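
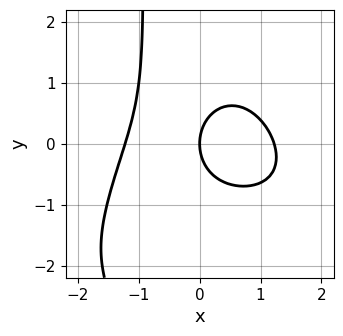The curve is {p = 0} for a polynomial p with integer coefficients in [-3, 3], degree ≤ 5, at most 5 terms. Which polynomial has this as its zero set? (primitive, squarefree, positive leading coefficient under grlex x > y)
x^3*y + 2*x^3 + 2*x*y^2 + 2*y^2 - 3*x

1. The degree is 4 — the shape is more complex than any degree-3 curve.
2. Checking where it meets the axes: it crosses the x-axis at the gridline x = 0; it crosses the y-axis at the gridline y = 0.
3. Matching integer coefficients to the picture gives p.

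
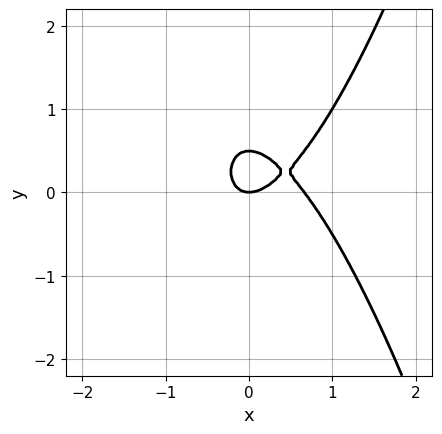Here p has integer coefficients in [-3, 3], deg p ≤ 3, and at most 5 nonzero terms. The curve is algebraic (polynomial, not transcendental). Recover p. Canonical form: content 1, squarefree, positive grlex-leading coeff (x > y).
Degree: no degree-2 curve has this shape, so deg p = 3.
From the axis intercepts and sections: it meets the y-axis at y = 0 (among the integer gridlines); one x-axis crossing is at x = 0.
Together with the visible shape, these determine p as stated.

3*x^3 - 2*x^2 - 2*y^2 + y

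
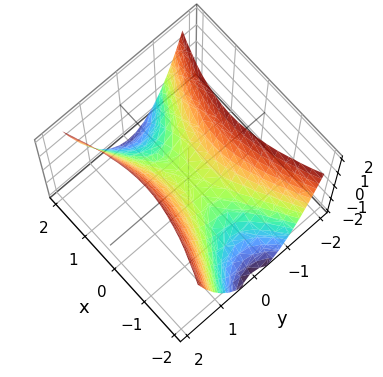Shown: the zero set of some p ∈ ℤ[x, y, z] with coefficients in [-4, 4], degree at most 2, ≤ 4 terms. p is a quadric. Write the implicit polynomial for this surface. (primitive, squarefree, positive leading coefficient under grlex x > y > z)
x^2 - 3*y^2 + 2*z

1. deg p = 2. A hyperbolic paraboloid; a quadric.
2. Symmetries: mirror symmetry x ↦ −x ⇒ only even powers of x; it's symmetric under y → −y, forcing even powers of y.
3. Against the integer gridlines: one x-axis crossing is at x = 0; it crosses the y-axis at the gridline y = 0.
4. Assembling these constraints gives the stated polynomial.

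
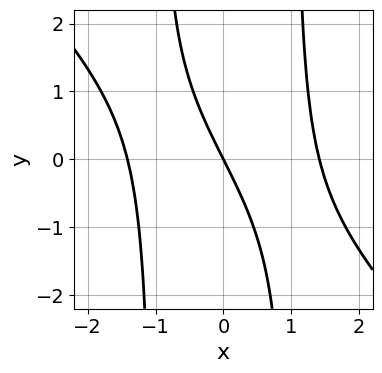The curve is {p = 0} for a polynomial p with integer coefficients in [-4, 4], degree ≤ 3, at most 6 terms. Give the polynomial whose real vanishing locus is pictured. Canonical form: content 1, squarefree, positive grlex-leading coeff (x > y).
x^3 + x^2*y - 2*x - y

(a) deg p = 3. No degree-2 curve has this shape.
(b) From the axis intercepts and sections: it crosses the x-axis at the gridline x = 0; one y-axis crossing is at y = 0.
(c) Matching integer coefficients to the picture gives p.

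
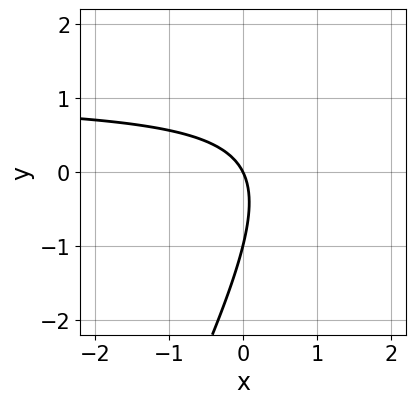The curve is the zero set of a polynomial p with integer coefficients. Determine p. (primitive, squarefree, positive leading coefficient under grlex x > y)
2*x*y - y^2 - 2*x - y

(a) Degree: the shape is more complex than any degree-1 curve, so deg p = 2.
(b) From the axis intercepts and sections: among the integer gridlines, it crosses the y-axis at y ∈ {-1, 0}; one x-axis crossing is at x = 0.
(c) Together with the visible shape, these determine p as stated.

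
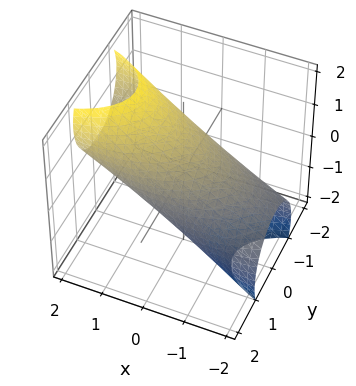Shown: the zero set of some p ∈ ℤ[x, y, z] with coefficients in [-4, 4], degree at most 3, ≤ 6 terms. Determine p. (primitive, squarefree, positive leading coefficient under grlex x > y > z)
The degree is 2 — the shape is more complex than any degree-1 surface.
From the visible intercepts: among the integer gridlines, it crosses the y-axis at y ∈ {-1, 1}.
Matching integer coefficients to the picture gives p.

x^2 - 3*x*z + 3*y^2 + 2*z^2 - 3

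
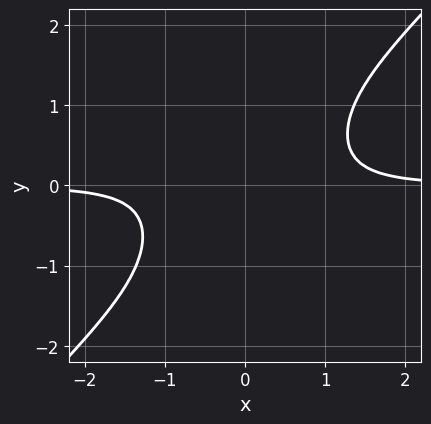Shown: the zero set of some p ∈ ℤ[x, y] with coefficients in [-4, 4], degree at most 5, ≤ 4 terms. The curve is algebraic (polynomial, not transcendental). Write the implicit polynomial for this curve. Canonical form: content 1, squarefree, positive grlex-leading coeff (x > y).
3*x^3*y - 3*x^2*y^2 - 2

First, degree: a generic line meets the curve in up to 4 points, so deg p = 4.
Then, checking where it meets the axes: no y-intercept at any integer in the box; no x-intercept at any integer in the box.
Finally, together with the visible shape, these determine p as stated.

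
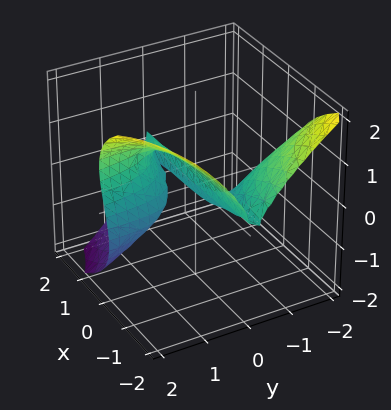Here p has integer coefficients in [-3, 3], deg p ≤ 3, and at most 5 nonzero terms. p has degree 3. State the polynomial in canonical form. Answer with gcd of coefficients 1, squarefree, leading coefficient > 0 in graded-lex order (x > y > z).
3*x*y^2 + 2*z^3 - 2*y*z - y

1. The degree is 3 — the shape is more complex than any degree-2 surface.
2. Against the integer gridlines: it crosses the y-axis at the gridline y = 0; the visible x-axis segment lies entirely on the surface; it crosses the z-axis at the gridline z = 0.
3. Putting this together gives p.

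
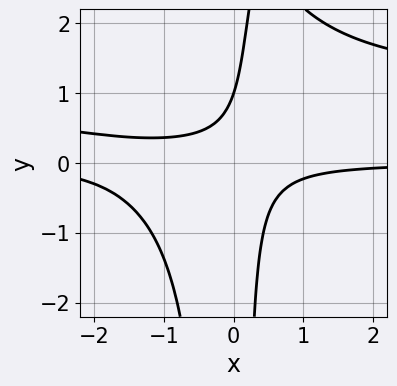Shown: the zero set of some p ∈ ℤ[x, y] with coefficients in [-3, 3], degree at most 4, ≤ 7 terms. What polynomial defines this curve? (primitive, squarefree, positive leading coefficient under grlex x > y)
2*x^2*y^2 - 2*x^2*y - 3*x*y + y - 1

(a) deg p = 4. The shape is more complex than any degree-3 curve.
(b) Against the integer gridlines: it misses every integer gridline on the x-axis; one y-axis crossing is at y = 1.
(c) Matching integer coefficients to the picture gives p.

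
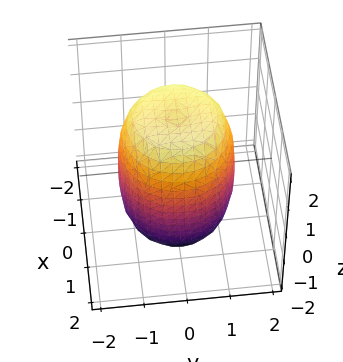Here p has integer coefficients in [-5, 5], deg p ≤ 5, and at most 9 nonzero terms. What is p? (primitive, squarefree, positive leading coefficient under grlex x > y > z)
The degree is 4 — no degree-3 surface has this shape.
Symmetries: the surface is invariant under rotation about z: p = q(x² + y², z).
Reading off the gridlines: a circular section at z = -1 has radius between 1 and 2.
Putting this together gives p.

2*x^4 + 4*x^2*y^2 + 2*y^4 - 2*x^2 - 2*y^2 + z^2 - 3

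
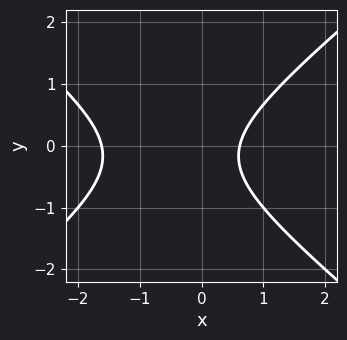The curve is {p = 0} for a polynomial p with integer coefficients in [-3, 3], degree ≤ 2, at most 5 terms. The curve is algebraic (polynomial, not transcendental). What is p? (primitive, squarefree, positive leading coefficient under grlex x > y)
First, deg p = 2. The shape is more complex than any degree-1 curve.
Then, checking where it meets the axes: it misses every integer gridline on the y-axis.
Finally, these observations pin down the coefficients.

2*x^2 - 3*y^2 + 2*x - y - 2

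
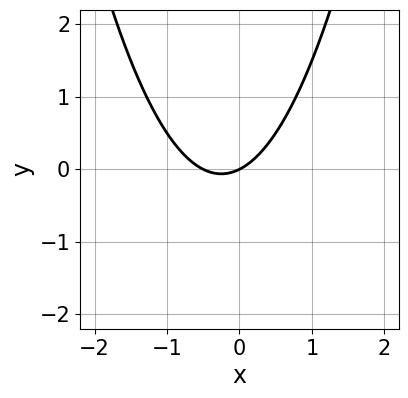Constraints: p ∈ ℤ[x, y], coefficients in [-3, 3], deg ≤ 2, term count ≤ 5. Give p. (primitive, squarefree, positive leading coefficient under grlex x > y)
2*x^2 + x - 2*y

The degree is 2 — no degree-1 curve has this shape.
From the visible intercepts: one y-axis crossing is at y = 0; it meets the x-axis at x = 0 (among the integer gridlines).
Together with the visible shape, these determine p as stated.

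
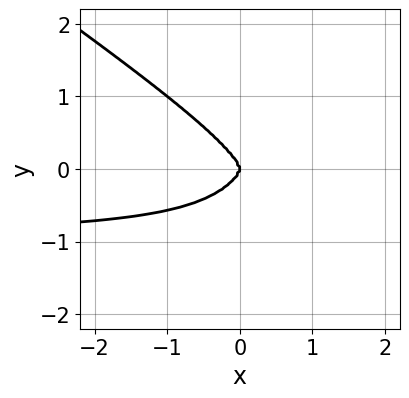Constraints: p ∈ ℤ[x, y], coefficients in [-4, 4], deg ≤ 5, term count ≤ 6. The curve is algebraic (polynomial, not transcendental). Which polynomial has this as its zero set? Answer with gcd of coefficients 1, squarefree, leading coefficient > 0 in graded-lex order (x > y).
First, the degree is 4 — the shape is more complex than any degree-3 curve.
Next, reading off the gridlines: one y-axis crossing is at y = 0; it meets the x-axis at x = 0 (among the integer gridlines).
Finally, together with the visible shape, these determine p as stated.

x^3*y + x^2*y^2 + y^4 + x^3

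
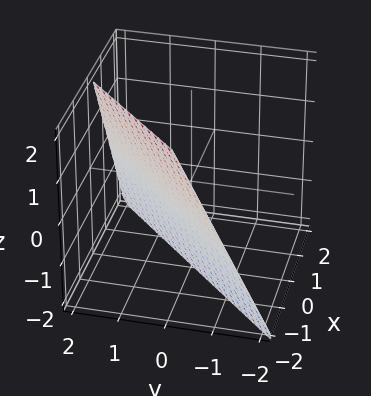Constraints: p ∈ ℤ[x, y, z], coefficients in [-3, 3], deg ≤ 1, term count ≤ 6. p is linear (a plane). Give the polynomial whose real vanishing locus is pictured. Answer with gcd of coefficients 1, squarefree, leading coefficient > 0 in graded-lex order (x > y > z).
Degree: every cross-section is a straight line — this is a plane, so deg p = 1.
Observable constraints: it meets the y-axis at y = 1 (among the integer gridlines); it meets the z-axis at z = -2 (among the integer gridlines); one x-axis crossing is at x = -1.
Solving for integer coefficients yields p as stated.

2*x - 2*y + z + 2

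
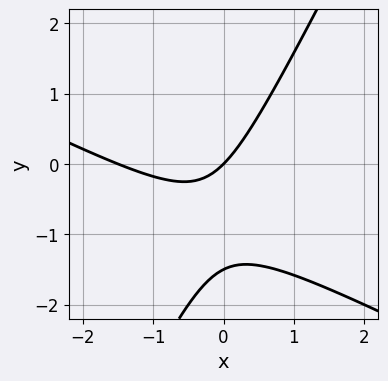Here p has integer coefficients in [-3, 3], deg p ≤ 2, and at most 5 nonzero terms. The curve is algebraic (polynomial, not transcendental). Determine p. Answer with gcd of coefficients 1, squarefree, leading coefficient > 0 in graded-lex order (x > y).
2*x^2 + 3*x*y - 2*y^2 + 3*x - 3*y

(a) Degree: a generic line meets the curve in up to 2 points, so deg p = 2.
(b) Checking where it meets the axes: it crosses the x-axis at the gridline x = 0; one y-axis crossing is at y = 0.
(c) Putting this together gives p.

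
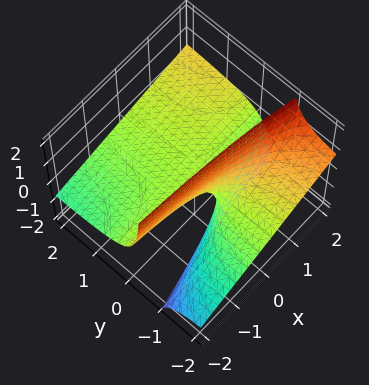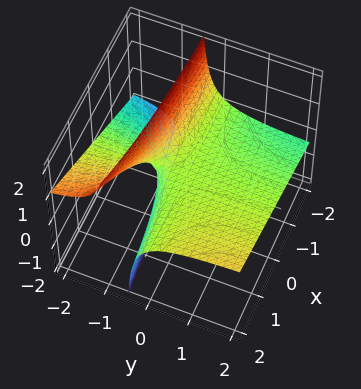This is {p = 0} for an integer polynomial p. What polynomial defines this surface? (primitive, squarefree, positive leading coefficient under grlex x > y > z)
x*y - 3*y*z - 2*z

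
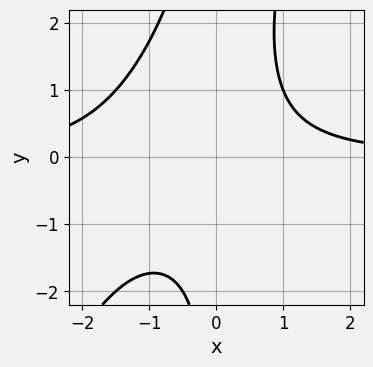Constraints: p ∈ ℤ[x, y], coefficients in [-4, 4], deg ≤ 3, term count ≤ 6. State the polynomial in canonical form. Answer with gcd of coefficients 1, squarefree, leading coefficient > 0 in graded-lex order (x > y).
2*x^2*y - x*y^2 + 2*x*y - 3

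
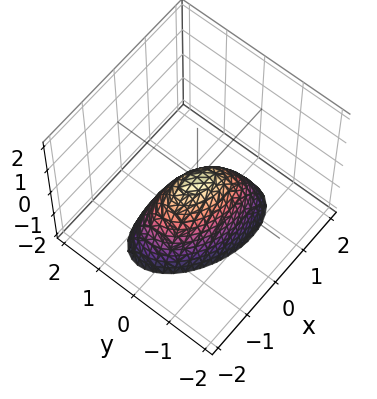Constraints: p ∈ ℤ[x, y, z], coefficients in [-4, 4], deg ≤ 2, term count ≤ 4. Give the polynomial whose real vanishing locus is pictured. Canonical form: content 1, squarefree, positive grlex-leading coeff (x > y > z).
x^2 + x*y + 2*y^2 + z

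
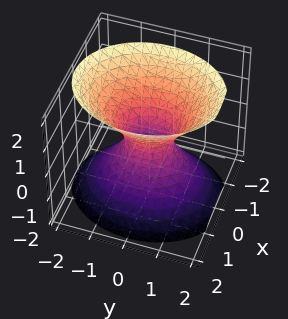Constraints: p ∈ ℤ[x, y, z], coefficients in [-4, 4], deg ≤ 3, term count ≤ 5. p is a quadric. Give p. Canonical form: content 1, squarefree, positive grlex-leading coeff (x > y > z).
3*x^2 + 2*y^2 - 2*z^2 - 1

Degree: an hourglass — one-sheet hyperboloid; a quadric, so deg p = 2.
Symmetries: the x ↦ −x reflection is a symmetry, so x appears only in even powers; the y ↦ −y reflection is a symmetry, so y appears only in even powers; it's symmetric under z → −z, forcing even powers of z.
From the axis intercepts and sections: no z-intercept at any integer in the box.
Matching integer coefficients to the picture gives p.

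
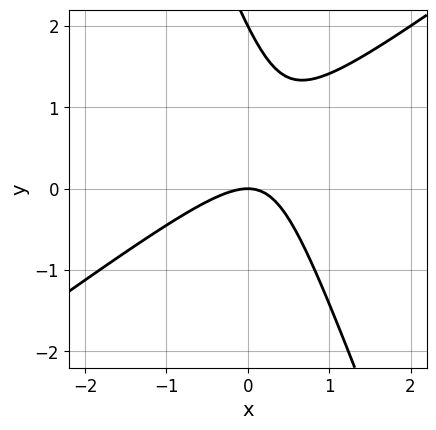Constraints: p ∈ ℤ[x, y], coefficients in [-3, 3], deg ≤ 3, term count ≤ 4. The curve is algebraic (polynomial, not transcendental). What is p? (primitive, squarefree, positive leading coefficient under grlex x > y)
2*x^2 - 2*x*y - y^2 + 2*y

(a) deg p = 2. No degree-1 curve has this shape.
(b) Reading off the gridlines: among the integer gridlines, it crosses the y-axis at y ∈ {0, 2}; it meets the x-axis at x = 0 (among the integer gridlines).
(c) Matching integer coefficients to the picture gives p.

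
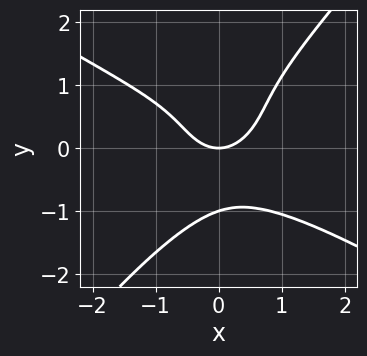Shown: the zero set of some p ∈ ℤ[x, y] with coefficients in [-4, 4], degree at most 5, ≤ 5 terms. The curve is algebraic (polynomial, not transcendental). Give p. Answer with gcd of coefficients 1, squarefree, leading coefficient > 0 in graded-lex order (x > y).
deg p = 4.
From the axis intercepts and sections: among the integer gridlines, it crosses the y-axis at y ∈ {-1, 0}; it crosses the x-axis at the gridline x = 0.
Assembling these constraints gives the stated polynomial.

x^4 + 3*x*y^3 - 3*y^4 + 3*x^2 - 3*y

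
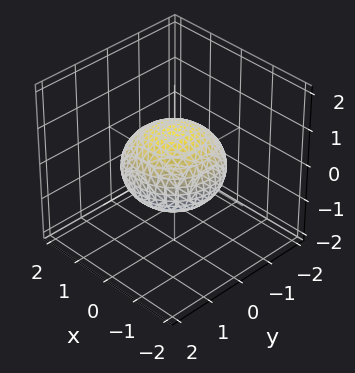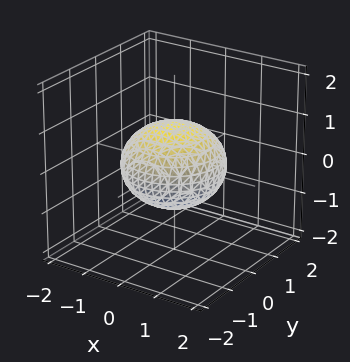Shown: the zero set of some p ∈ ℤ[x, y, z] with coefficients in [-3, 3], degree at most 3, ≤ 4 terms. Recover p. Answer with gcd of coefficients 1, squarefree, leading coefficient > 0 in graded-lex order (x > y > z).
2*x^2 + 2*y^2 + 3*z^2 - 3

First, degree: bounded and convex; a quadric, so deg p = 2.
Then, symmetries: it's symmetric under z → −z, forcing even powers of z; every cross-section ⟂ z is a circle, so x, y appear only via x² + y².
Next, against the integer gridlines: a circular section at z = 0 has radius between 1 and 2; the z-axis gridline crossings are at z ∈ {-1, 1}.
Finally, fitting integer coefficients to these (and the overall shape) gives p.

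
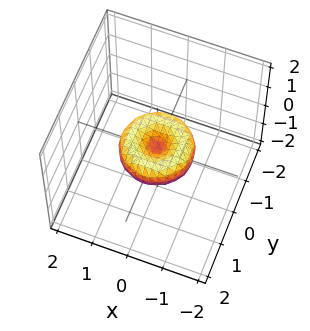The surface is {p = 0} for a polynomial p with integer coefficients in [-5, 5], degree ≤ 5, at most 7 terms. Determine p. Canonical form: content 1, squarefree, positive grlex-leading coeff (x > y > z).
2*x^4 + 4*x^2*y^2 + 2*y^4 - 2*x^2 - 2*y^2 + 3*z^2

1. Degree: the shape is more complex than any degree-3 surface, so deg p = 4.
2. By symmetry, the z-axis is an axis of rotation, so x and y enter only as x² + y².
3. Reading off the gridlines: one z-axis crossing is at z = 0; the y-axis gridline crossings are at y ∈ {-1, 0, 1}; among the integer gridlines, it crosses the x-axis at x ∈ {-1, 0, 1}.
4. Matching integer coefficients to the picture gives p.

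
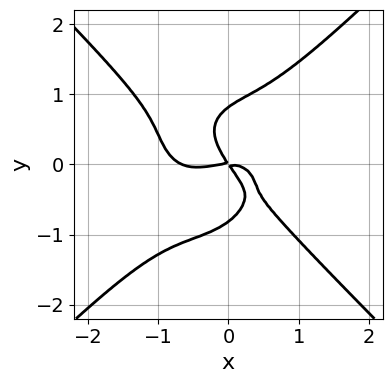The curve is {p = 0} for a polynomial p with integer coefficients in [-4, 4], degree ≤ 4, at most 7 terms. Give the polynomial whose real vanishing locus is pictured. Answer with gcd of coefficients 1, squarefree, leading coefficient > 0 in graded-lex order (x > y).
deg p = 4.
From the visible intercepts: it meets the y-axis at y = 0 (among the integer gridlines); it crosses the x-axis at the gridline x = 0.
Fitting integer coefficients to these (and the overall shape) gives p.

3*x^4 - 3*y^4 + 2*x^3 + 3*x*y + 2*y^2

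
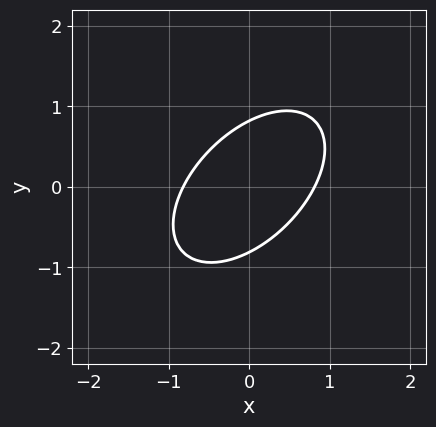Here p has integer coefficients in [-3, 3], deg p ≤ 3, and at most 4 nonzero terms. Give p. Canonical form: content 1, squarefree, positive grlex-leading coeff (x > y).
1. The degree is 2 — a generic line meets the curve in up to 2 points.
2. Solving for integer coefficients yields p as stated.

3*x^2 - 3*x*y + 3*y^2 - 2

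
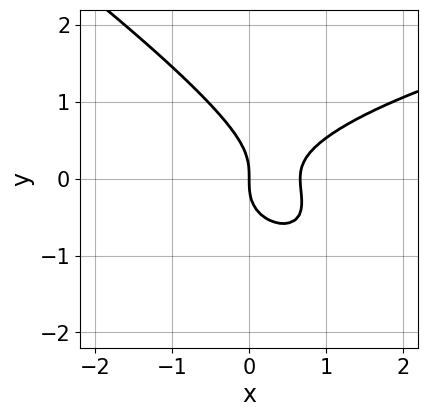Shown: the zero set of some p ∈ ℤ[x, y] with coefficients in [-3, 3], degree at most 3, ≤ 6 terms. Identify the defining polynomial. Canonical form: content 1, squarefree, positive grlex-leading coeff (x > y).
First, deg p = 3. No degree-2 curve has this shape.
Next, from the axis intercepts and sections: it crosses the x-axis at the gridline x = 0; it crosses the y-axis at the gridline y = 0.
Finally, matching integer coefficients to the picture gives p.

2*x*y^2 + 3*y^3 - 3*x^2 + 2*x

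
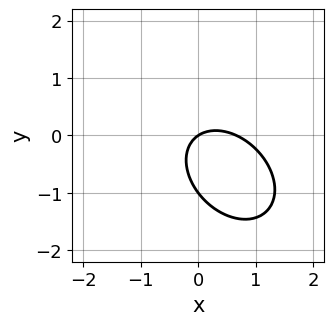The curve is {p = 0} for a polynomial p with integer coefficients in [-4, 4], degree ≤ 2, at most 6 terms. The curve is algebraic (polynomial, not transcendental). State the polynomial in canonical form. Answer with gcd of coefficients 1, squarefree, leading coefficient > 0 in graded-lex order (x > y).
3*x^2 + 2*x*y + 3*y^2 - 2*x + 3*y

Degree: no degree-1 curve has this shape, so deg p = 2.
Reading off the gridlines: it meets the x-axis at x = 0 (among the integer gridlines); the y-axis gridline crossings are at y ∈ {-1, 0}.
Together with the visible shape, these determine p as stated.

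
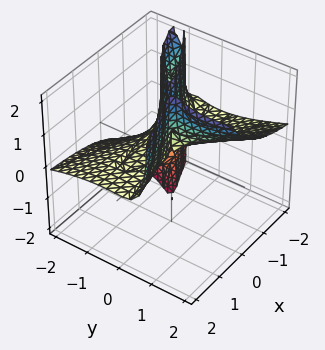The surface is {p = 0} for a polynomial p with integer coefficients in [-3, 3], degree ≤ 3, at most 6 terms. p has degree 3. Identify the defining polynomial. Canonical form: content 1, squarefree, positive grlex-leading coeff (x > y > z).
x^2*z - 3*x*y*z - y^3 + 2*y^2*z - y^2

(a) The degree is 3 — a generic line meets the surface in up to 3 points.
(b) Reading off the gridlines: the visible x-axis segment lies entirely on the surface; one y-axis crossing is at y = -1.
(c) Assembling these constraints gives the stated polynomial.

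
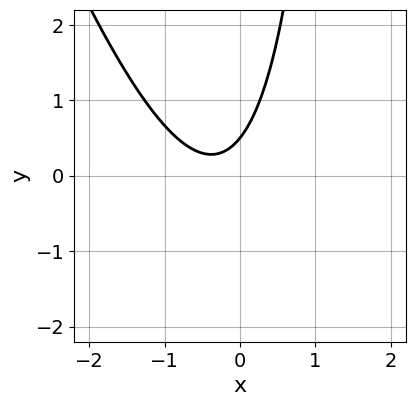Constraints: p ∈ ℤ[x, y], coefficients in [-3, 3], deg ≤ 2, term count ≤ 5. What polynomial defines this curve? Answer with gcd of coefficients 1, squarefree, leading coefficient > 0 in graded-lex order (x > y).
1. The degree is 2 — no degree-1 curve has this shape.
2. Reading off the gridlines: no x-intercept at any integer in the box.
3. Matching integer coefficients to the picture gives p.

3*x^2 + x*y + 2*x - 2*y + 1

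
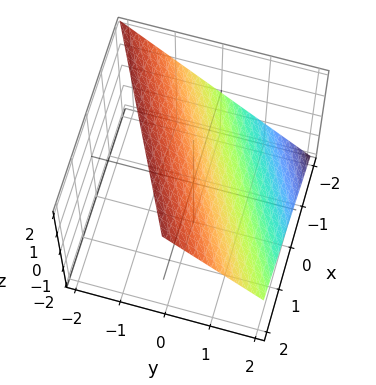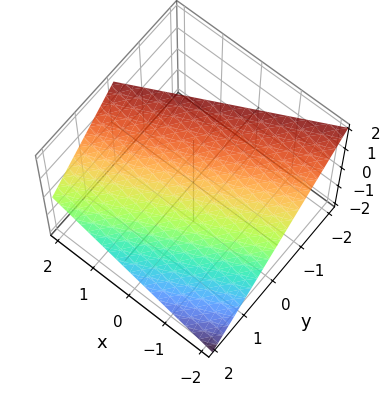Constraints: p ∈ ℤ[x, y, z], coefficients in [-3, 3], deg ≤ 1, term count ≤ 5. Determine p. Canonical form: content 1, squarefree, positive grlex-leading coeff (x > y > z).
deg p = 1. The surface is flat (a plane).
From the visible intercepts: one x-axis crossing is at x = -2; one y-axis crossing is at y = 1; it crosses the z-axis at the gridline z = 1.
Assembling these constraints gives the stated polynomial.

x - 2*y - 2*z + 2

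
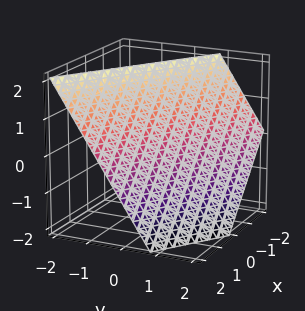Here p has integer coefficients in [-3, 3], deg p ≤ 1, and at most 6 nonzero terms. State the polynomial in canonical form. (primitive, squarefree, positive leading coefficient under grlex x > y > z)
1. The degree is 1 — the surface is flat (a plane).
2. Reading off the gridlines: it crosses the z-axis at the gridline z = 1; it meets the x-axis at x = 1 (among the integer gridlines).
3. These observations pin down the coefficients.

2*x + 3*y + 2*z - 2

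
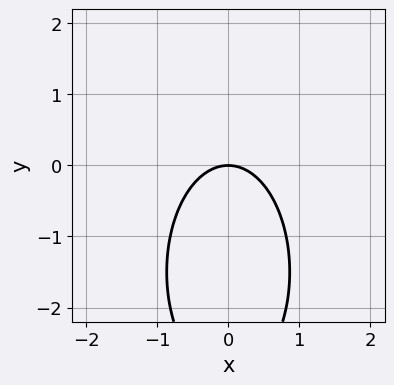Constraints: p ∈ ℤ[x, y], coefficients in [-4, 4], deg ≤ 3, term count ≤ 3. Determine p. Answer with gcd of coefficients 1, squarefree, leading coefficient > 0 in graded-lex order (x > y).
1. Degree: a generic line meets the curve in up to 2 points, so deg p = 2.
2. Symmetries: mirror symmetry x ↦ −x ⇒ only even powers of x.
3. Observable constraints: one x-axis crossing is at x = 0; it meets the y-axis at y = 0 (among the integer gridlines).
4. Putting this together gives p.

3*x^2 + y^2 + 3*y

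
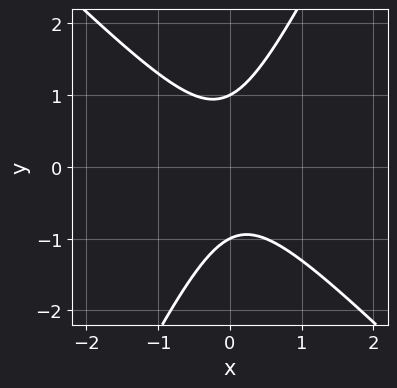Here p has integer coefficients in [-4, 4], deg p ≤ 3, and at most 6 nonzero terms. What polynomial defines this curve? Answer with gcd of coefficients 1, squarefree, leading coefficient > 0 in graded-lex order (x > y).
2*x^2 + x*y - y^2 + 1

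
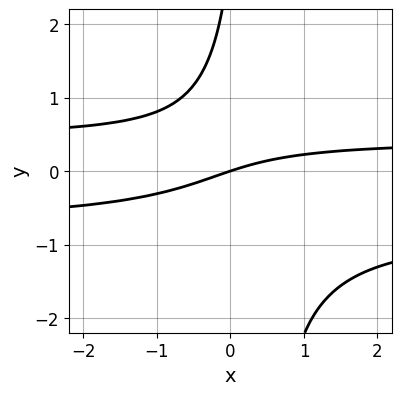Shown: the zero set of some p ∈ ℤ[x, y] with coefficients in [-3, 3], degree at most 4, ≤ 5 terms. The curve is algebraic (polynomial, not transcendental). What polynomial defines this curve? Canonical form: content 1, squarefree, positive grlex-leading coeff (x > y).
1. Degree: the shape is more complex than any degree-2 curve, so deg p = 3.
2. From the visible intercepts: one x-axis crossing is at x = 0; it crosses the y-axis at the gridline y = 0.
3. These observations pin down the coefficients.

3*x*y^2 + x*y - y^2 - x + 3*y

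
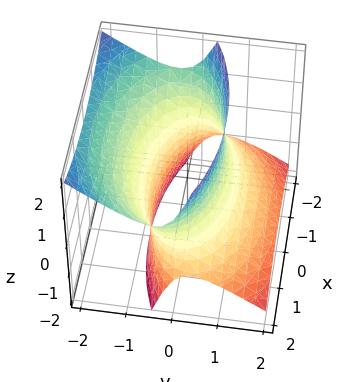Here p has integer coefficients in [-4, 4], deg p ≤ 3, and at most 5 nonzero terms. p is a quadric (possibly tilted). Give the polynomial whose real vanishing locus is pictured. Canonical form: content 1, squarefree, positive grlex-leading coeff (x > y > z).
x^2 + 3*y^2 + 3*y*z - z^2 - 3

Degree: no degree-1 surface has this shape, so deg p = 2.
Checking where it meets the axes: the y-axis gridline crossings are at y ∈ {-1, 1}; no z-intercept at any integer in the box.
Fitting integer coefficients to these (and the overall shape) gives p.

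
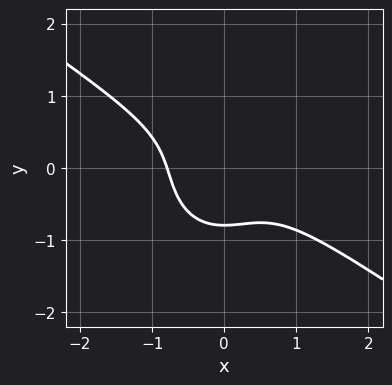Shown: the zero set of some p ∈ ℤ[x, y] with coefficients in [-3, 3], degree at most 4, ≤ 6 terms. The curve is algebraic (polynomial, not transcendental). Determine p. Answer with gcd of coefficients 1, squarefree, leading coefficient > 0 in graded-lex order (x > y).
2*x^3 + 2*x^2*y + 2*y^3 + 1

(a) Degree: no degree-2 curve has this shape, so deg p = 3.
(b) Solving for integer coefficients yields p as stated.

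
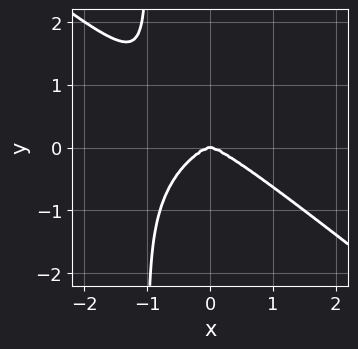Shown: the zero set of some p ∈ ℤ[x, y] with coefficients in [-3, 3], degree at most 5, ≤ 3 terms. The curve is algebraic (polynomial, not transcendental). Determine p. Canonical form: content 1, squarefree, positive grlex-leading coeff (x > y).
(a) deg p = 4. The shape is more complex than any degree-3 curve.
(b) Reading off the gridlines: one x-axis crossing is at x = 0; it crosses the y-axis at the gridline y = 0.
(c) Together with the visible shape, these determine p as stated.

x^4 + 2*x*y^3 + 2*y^3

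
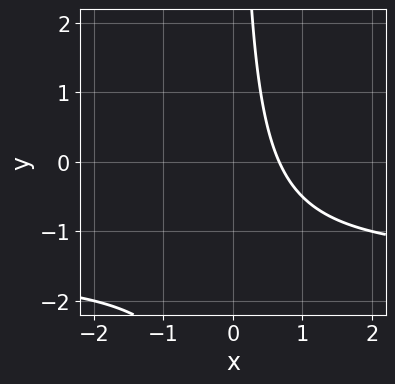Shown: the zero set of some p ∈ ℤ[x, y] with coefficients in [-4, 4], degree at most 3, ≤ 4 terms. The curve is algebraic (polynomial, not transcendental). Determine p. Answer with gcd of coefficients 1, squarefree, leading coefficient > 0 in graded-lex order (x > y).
(a) Degree: the shape is more complex than any degree-1 curve, so deg p = 2.
(b) Observable constraints: the curve avoids every integer y-axis point in the box.
(c) These observations pin down the coefficients.

2*x*y + 3*x - 2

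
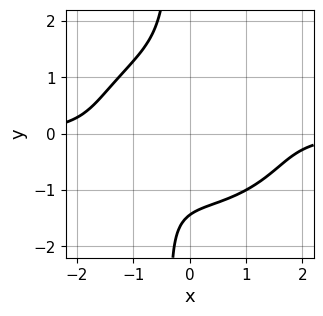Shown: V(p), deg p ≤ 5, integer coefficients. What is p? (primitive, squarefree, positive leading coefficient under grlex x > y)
2*x^3*y + 3*x*y^3 + y^3 - 3*x*y + 3

(a) deg p = 4. A generic line meets the curve in up to 4 points.
(b) Reading off the gridlines: no x-intercept at any integer in the box.
(c) Matching integer coefficients to the picture gives p.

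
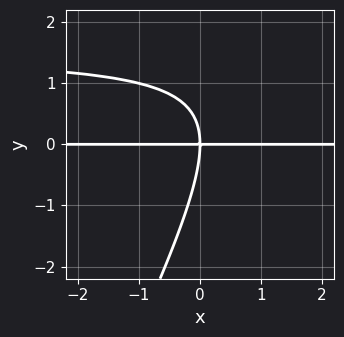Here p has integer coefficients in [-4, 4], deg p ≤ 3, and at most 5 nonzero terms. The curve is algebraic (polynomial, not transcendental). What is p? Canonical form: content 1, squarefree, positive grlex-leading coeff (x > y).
1. The degree is 3 — a generic line meets the curve in up to 3 points.
2. Checking where it meets the axes: one y-axis crossing is at y = 0; the visible x-axis segment lies entirely on the curve.
3. Solving for integer coefficients yields p as stated.

2*x*y^2 - y^3 - 3*x*y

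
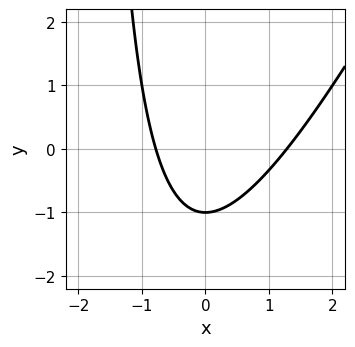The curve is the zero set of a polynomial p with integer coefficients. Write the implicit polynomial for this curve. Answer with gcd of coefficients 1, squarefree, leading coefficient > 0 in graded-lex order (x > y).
2*x^2 - x*y - x - 2*y - 2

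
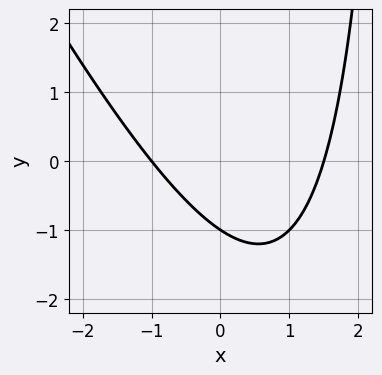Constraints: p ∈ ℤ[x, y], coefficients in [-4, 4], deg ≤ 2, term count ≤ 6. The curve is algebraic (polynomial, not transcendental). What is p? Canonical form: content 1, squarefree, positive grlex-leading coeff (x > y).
(a) The degree is 2 — no degree-1 curve has this shape.
(b) Observable constraints: it crosses the x-axis at the gridline x = -1; it meets the y-axis at y = -1 (among the integer gridlines).
(c) Fitting integer coefficients to these (and the overall shape) gives p.

2*x^2 + x*y - x - 3*y - 3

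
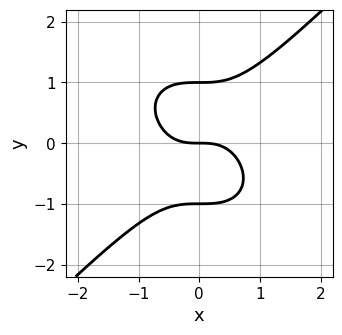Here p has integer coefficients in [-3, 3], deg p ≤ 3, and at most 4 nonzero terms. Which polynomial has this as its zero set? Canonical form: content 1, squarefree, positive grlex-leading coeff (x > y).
Degree: the shape is more complex than any degree-2 curve, so deg p = 3.
Against the integer gridlines: one x-axis crossing is at x = 0; among the integer gridlines, it crosses the y-axis at y ∈ {-1, 0, 1}.
Assembling these constraints gives the stated polynomial.

x^3 - y^3 + y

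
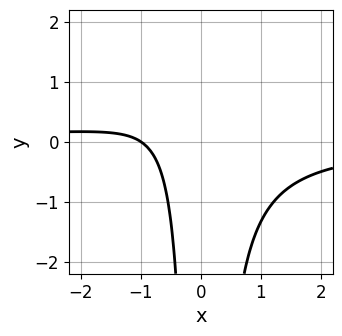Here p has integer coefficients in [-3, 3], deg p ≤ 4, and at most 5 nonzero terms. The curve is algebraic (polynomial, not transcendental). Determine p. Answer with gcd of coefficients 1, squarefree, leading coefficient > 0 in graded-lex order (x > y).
3*x^2*y + 2*x + 2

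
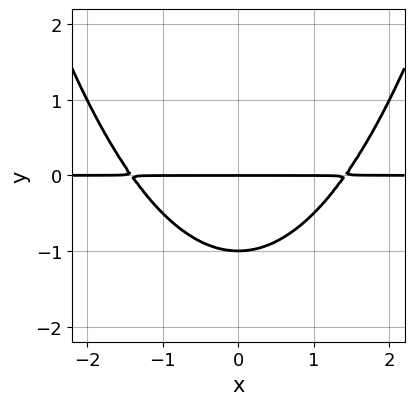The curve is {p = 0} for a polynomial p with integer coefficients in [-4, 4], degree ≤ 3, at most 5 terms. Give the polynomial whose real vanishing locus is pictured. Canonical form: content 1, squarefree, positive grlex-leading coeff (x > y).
First, deg p = 3. The shape is more complex than any degree-2 curve.
Then, symmetries: it's symmetric under x → −x, forcing even powers of x.
Then, from the visible intercepts: every point of the x-axis in the box is on the curve; among the integer gridlines, it crosses the y-axis at y ∈ {-1, 0}.
Finally, the integer polynomial consistent with all of this is the stated p.

x^2*y - 2*y^2 - 2*y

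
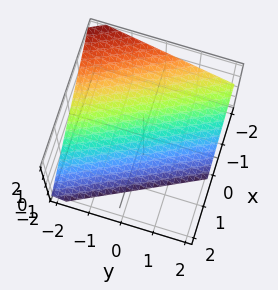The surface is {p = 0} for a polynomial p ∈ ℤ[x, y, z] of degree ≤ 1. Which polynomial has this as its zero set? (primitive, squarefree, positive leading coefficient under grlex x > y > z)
2*x + y + 2*z + 2

deg p = 1.
Reading off the gridlines: one z-axis crossing is at z = -1; it crosses the x-axis at the gridline x = -1; it crosses the y-axis at the gridline y = -2.
The integer polynomial consistent with all of this is the stated p.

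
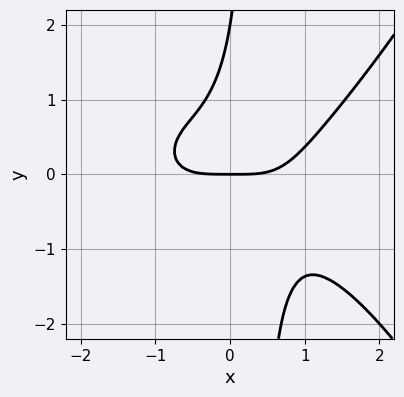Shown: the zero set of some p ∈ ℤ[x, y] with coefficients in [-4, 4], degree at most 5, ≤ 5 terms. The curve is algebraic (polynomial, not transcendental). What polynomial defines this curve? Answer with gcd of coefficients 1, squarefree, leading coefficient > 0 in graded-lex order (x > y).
First, degree: a generic line meets the curve in up to 4 points, so deg p = 4.
Next, against the integer gridlines: it meets the x-axis at x = 0 (among the integer gridlines); the y-axis gridline crossings are at y ∈ {0, 2}.
Finally, matching integer coefficients to the picture gives p.

x^4 - 3*x*y^2 + y^2 - 2*y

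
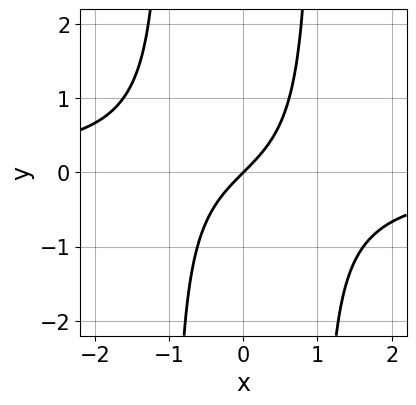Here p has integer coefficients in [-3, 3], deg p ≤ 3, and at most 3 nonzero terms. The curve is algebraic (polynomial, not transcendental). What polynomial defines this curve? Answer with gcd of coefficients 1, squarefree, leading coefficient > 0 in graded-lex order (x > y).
x^2*y + x - y

The degree is 3 — the shape is more complex than any degree-2 curve.
Against the integer gridlines: it crosses the x-axis at the gridline x = 0; it crosses the y-axis at the gridline y = 0.
Solving for integer coefficients yields p as stated.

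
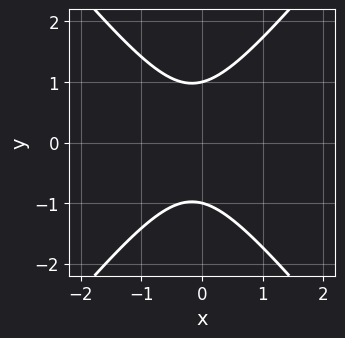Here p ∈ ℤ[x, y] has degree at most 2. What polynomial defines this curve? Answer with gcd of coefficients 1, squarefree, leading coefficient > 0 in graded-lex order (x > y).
3*x^2 - 2*y^2 + x + 2

1. Degree: no degree-1 curve has this shape, so deg p = 2.
2. Symmetries: the y ↦ −y reflection is a symmetry, so y appears only in even powers.
3. From the axis intercepts and sections: the y-axis gridline crossings are at y ∈ {-1, 1}; the curve avoids every integer x-axis point in the box.
4. Fitting integer coefficients to these (and the overall shape) gives p.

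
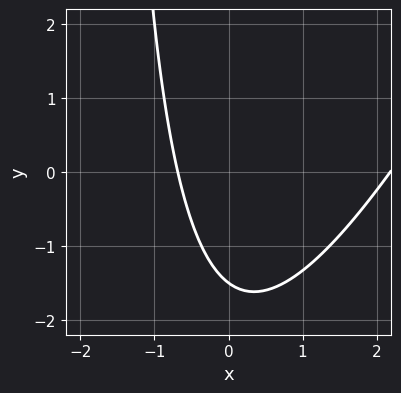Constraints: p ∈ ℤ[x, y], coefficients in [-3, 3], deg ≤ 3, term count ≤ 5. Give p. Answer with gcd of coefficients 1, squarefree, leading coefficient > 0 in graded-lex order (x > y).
Degree: a generic line meets the curve in up to 2 points, so deg p = 2.
Solving for integer coefficients yields p as stated.

2*x^2 - x*y - 3*x - 2*y - 3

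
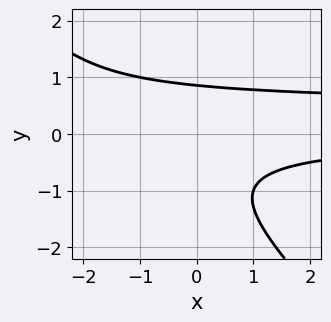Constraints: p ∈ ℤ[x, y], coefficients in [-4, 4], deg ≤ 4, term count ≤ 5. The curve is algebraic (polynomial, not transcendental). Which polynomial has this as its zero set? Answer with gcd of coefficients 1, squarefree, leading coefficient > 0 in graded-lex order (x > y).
2*x*y^2 + 2*y^3 - x*y + y^2 - 2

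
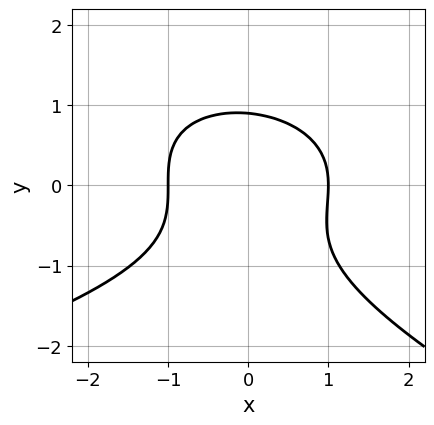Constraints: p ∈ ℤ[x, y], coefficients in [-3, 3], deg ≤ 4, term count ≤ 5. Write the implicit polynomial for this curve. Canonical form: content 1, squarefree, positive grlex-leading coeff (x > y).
deg p = 3.
Against the integer gridlines: among the integer gridlines, it crosses the x-axis at x ∈ {-1, 1}.
Putting this together gives p.

x*y^2 + 3*y^3 + 3*x^2 + y^2 - 3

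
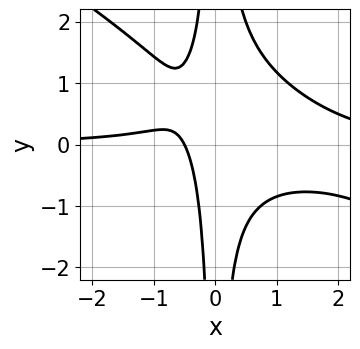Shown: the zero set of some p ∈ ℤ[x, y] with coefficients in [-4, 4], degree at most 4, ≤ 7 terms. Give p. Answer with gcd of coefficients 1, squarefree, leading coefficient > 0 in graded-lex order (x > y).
2*x^3*y + 3*x^2*y^2 - 3*x^2*y - 2*x - 1

(a) The degree is 4 — the shape is more complex than any degree-3 curve.
(b) Checking where it meets the axes: it misses every integer gridline on the y-axis.
(c) Together with the visible shape, these determine p as stated.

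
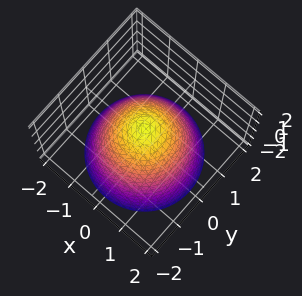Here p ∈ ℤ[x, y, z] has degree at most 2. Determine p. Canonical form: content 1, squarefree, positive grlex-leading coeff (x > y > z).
(a) deg p = 2. No degree-1 surface has this shape.
(b) Symmetries: rotational symmetry about the z-axis ⇒ p depends on x, y only through x² + y².
(c) Against the integer gridlines: among the integer gridlines, it crosses the x-axis at x ∈ {-1, 1}; a circular section at z = -2 has radius between 1 and 2; the y-axis gridline crossings are at y ∈ {-1, 1}; it meets the z-axis at z = 1 (among the integer gridlines).
(d) Matching integer coefficients to the picture gives p.

x^2 + y^2 + z - 1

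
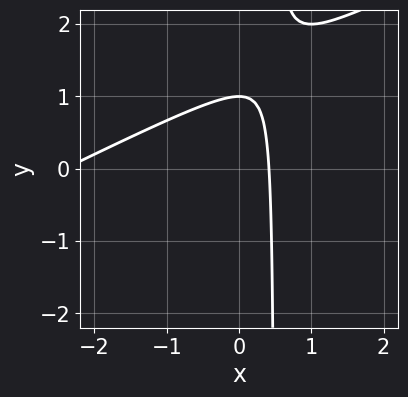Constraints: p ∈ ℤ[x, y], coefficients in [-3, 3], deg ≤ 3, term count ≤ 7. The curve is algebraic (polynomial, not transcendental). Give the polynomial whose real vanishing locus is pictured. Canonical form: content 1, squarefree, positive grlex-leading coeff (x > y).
x^2 - 2*x*y + 2*x + y - 1

Degree: the shape is more complex than any degree-1 curve, so deg p = 2.
Observable constraints: it meets the y-axis at y = 1 (among the integer gridlines).
Fitting integer coefficients to these (and the overall shape) gives p.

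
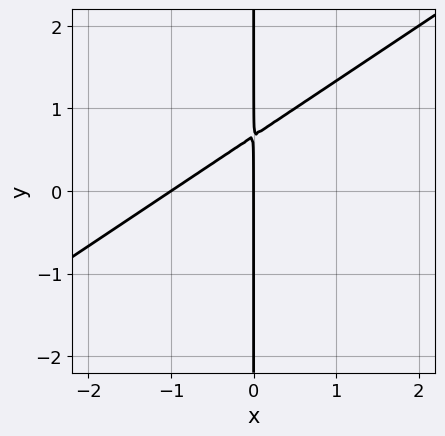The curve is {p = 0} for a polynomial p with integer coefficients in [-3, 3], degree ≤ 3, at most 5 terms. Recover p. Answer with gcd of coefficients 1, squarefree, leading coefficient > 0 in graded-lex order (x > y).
First, the degree is 2 — no degree-1 curve has this shape.
Next, reading off the gridlines: among the integer gridlines, it crosses the x-axis at x ∈ {-1, 0}; the visible y-axis segment lies entirely on the curve.
Finally, fitting integer coefficients to these (and the overall shape) gives p.

2*x^2 - 3*x*y + 2*x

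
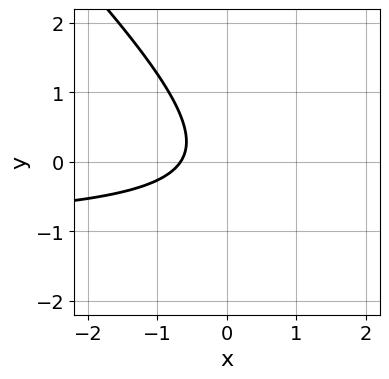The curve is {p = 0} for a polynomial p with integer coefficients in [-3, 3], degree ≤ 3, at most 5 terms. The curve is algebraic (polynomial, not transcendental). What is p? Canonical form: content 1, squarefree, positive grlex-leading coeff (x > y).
First, degree: a generic line meets the curve in up to 2 points, so deg p = 2.
Next, observable constraints: no y-intercept at any integer in the box.
Finally, matching integer coefficients to the picture gives p.

3*x*y + 3*y^2 + 3*x + 2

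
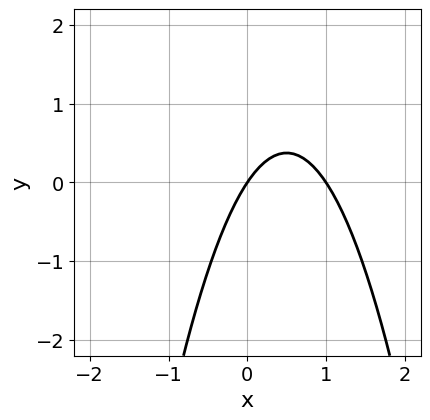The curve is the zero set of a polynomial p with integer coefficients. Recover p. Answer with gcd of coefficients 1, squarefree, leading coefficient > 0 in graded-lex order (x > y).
3*x^2 - 3*x + 2*y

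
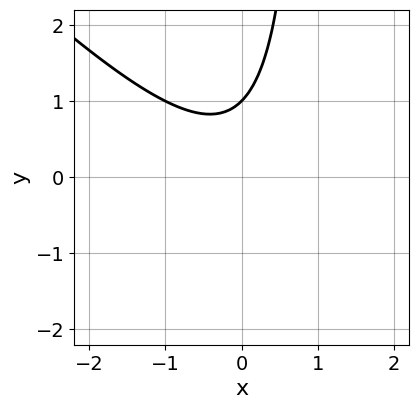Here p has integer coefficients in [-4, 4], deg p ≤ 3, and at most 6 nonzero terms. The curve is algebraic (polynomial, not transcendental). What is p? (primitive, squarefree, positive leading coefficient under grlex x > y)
(a) Degree: a generic line meets the curve in up to 2 points, so deg p = 2.
(b) From the axis intercepts and sections: it meets the y-axis at y = 1 (among the integer gridlines); no x-intercept at any integer in the box.
(c) The integer polynomial consistent with all of this is the stated p.

x^2 + x*y - y + 1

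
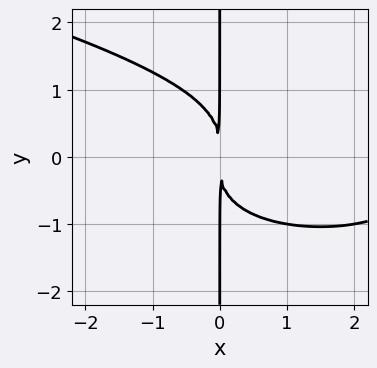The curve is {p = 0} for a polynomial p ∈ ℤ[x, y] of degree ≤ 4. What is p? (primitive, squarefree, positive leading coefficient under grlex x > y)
(a) deg p = 4. No degree-3 curve has this shape.
(b) Reading off the gridlines: the visible y-axis segment lies entirely on the curve.
(c) Fitting integer coefficients to these (and the overall shape) gives p.

2*x*y^3 - x^3 + 3*x^2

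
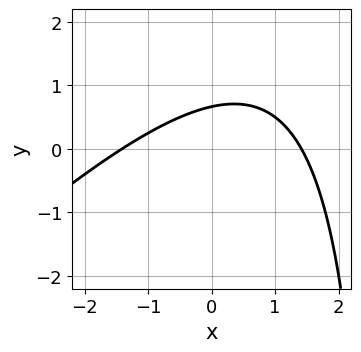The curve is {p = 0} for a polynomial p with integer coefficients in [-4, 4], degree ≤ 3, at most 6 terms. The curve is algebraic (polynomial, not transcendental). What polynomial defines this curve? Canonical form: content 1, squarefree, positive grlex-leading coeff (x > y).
x^2 - x*y + 3*y - 2

First, degree: the shape is more complex than any degree-1 curve, so deg p = 2.
Finally, matching integer coefficients to the picture gives p.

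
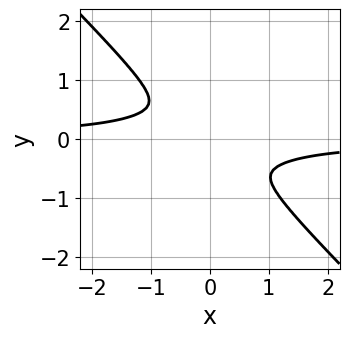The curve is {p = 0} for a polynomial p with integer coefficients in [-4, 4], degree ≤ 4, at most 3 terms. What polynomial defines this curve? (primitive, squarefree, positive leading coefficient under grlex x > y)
2*x^3*y + 2*y^4 + x^2

(a) deg p = 4.
(b) Matching integer coefficients to the picture gives p.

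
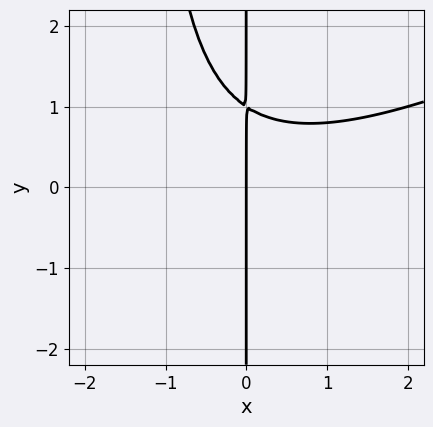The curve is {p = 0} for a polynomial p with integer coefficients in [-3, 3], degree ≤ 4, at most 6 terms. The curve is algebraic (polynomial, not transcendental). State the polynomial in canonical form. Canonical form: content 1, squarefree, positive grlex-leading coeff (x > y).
x^3 - 2*x^2*y - 3*x*y + 3*x

Degree: the shape is more complex than any degree-2 curve, so deg p = 3.
Observable constraints: every point of the y-axis in the box is on the curve; one x-axis crossing is at x = 0.
Matching integer coefficients to the picture gives p.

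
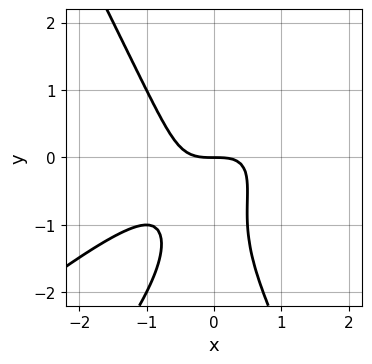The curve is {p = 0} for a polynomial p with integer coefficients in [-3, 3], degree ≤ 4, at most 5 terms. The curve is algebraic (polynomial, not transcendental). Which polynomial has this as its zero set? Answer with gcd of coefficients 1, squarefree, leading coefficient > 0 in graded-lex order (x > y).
First, degree: no degree-2 curve has this shape, so deg p = 3.
Then, from the axis intercepts and sections: it meets the x-axis at x = 0 (among the integer gridlines); one y-axis crossing is at y = 0.
Finally, together with the visible shape, these determine p as stated.

2*x^3 - 3*x^2*y + y^3 + 2*y^2 + 2*y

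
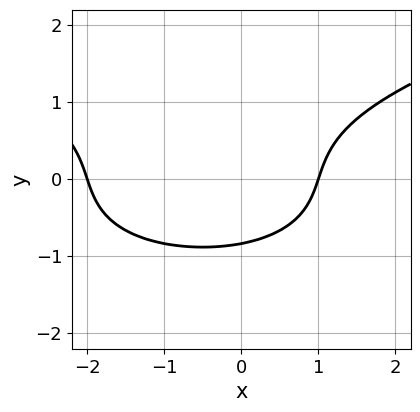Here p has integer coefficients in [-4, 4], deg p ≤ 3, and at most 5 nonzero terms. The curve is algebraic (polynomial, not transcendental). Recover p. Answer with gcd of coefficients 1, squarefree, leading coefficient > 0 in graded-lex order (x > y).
deg p = 3. The shape is more complex than any degree-2 curve.
Checking where it meets the axes: the x-axis gridline crossings are at x ∈ {-2, 1}.
Together with the visible shape, these determine p as stated.

2*y^3 - x^2 - x + y + 2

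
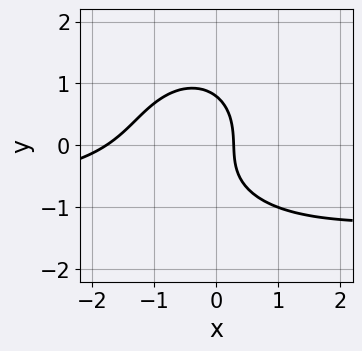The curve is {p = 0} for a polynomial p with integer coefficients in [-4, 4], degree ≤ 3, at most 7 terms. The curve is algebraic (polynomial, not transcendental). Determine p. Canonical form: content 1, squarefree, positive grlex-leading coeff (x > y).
(a) deg p = 3.
(b) Solving for integer coefficients yields p as stated.

2*x^2*y + 2*y^3 + 2*x^2 + 3*x - 1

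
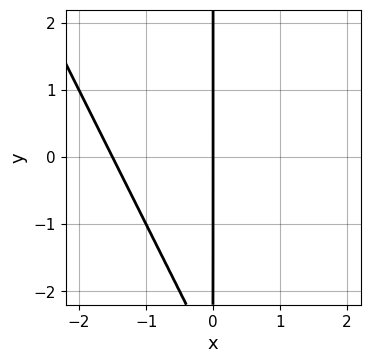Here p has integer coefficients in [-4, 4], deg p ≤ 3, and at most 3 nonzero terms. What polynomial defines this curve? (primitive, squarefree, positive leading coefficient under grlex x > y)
2*x^2 + x*y + 3*x

(a) Degree: no degree-1 curve has this shape, so deg p = 2.
(b) Against the integer gridlines: it meets the x-axis at x = 0 (among the integer gridlines); every point of the y-axis in the box is on the curve.
(c) Solving for integer coefficients yields p as stated.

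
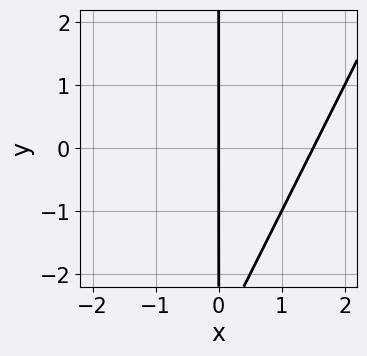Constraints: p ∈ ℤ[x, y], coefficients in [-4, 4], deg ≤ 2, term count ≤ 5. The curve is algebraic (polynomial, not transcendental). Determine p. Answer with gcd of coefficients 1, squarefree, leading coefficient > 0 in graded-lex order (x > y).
(a) The degree is 2 — a generic line meets the curve in up to 2 points.
(b) From the axis intercepts and sections: one x-axis crossing is at x = 0; the visible y-axis segment lies entirely on the curve.
(c) These observations pin down the coefficients.

2*x^2 - x*y - 3*x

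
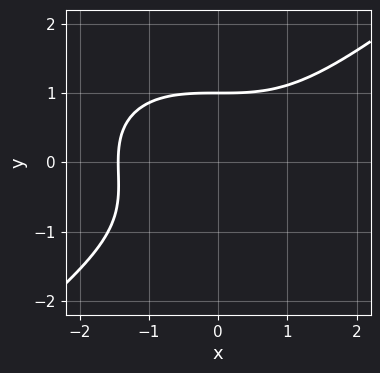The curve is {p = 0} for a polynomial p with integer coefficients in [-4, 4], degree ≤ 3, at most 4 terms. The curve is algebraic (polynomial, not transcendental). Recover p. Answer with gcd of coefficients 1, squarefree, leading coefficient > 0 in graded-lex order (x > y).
First, degree: a generic line meets the curve in up to 3 points, so deg p = 3.
Next, reading off the gridlines: it crosses the y-axis at the gridline y = 1.
Finally, together with the visible shape, these determine p as stated.

x^3 - 2*y^3 - y^2 + 3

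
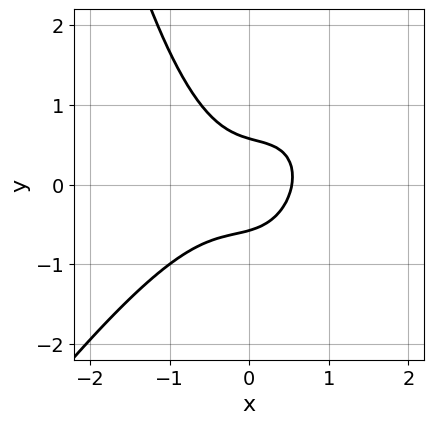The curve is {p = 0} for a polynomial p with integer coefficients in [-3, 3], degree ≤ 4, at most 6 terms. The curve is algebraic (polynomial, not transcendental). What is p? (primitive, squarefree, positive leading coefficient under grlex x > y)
First, the degree is 3 — a generic line meets the curve in up to 3 points.
Finally, solving for integer coefficients yields p as stated.

3*x^3 - 2*x^2*y + 3*y^2 + x - 1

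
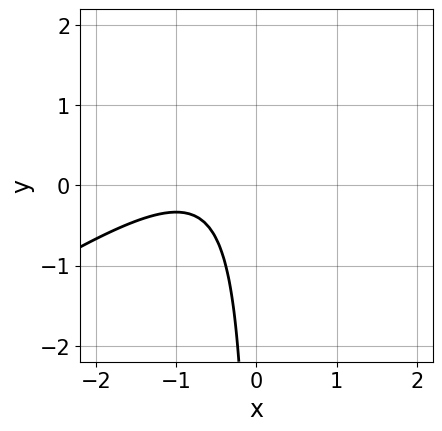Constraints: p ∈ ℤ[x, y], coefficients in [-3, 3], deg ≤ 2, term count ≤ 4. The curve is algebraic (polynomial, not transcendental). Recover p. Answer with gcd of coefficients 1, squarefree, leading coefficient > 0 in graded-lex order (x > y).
Degree: a generic line meets the curve in up to 2 points, so deg p = 2.
Against the integer gridlines: the curve avoids every integer x-axis point in the box; no y-intercept at any integer in the box.
These observations pin down the coefficients.

2*x^2 - 3*x*y + 3*x + 2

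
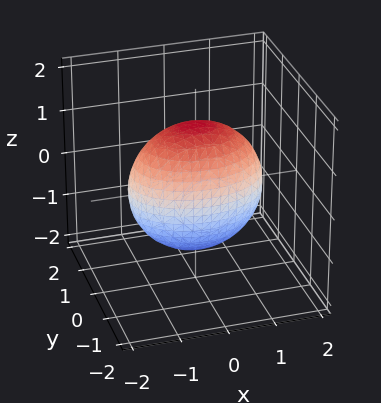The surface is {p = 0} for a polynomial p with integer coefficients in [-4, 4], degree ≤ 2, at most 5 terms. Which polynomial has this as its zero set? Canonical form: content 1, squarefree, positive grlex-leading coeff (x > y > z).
x^2 + 2*y^2 + z^2 - 2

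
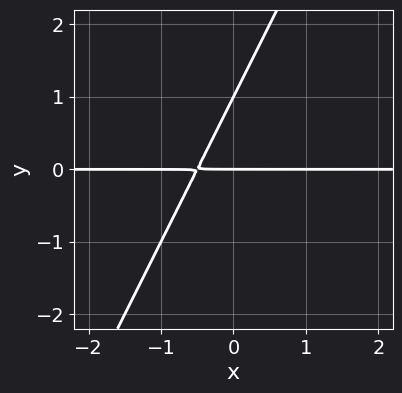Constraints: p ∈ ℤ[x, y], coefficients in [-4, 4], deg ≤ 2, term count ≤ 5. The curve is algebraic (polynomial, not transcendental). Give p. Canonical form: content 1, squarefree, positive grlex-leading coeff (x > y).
(a) deg p = 2. A generic line meets the curve in up to 2 points.
(b) Against the integer gridlines: the visible x-axis segment lies entirely on the curve; the y-axis gridline crossings are at y ∈ {0, 1}.
(c) These observations pin down the coefficients.

2*x*y - y^2 + y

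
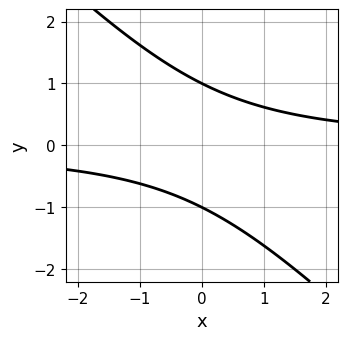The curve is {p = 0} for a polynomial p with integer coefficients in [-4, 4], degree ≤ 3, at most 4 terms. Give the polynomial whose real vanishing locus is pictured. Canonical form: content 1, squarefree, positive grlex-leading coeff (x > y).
deg p = 2. The shape is more complex than any degree-1 curve.
Reading off the gridlines: among the integer gridlines, it crosses the y-axis at y ∈ {-1, 1}; it misses every integer gridline on the x-axis.
Together with the visible shape, these determine p as stated.

x*y + y^2 - 1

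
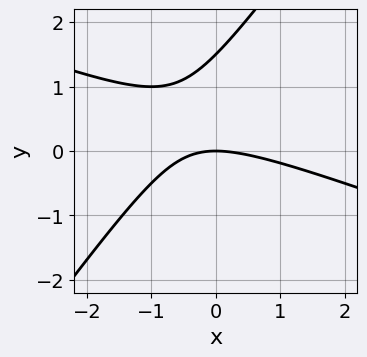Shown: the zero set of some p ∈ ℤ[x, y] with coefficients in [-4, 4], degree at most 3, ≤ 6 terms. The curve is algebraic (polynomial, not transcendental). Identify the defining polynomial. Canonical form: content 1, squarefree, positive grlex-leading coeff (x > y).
x^2 + 2*x*y - 2*y^2 + 3*y

(a) Degree: a generic line meets the curve in up to 2 points, so deg p = 2.
(b) Checking where it meets the axes: it meets the x-axis at x = 0 (among the integer gridlines); it crosses the y-axis at the gridline y = 0.
(c) Putting this together gives p.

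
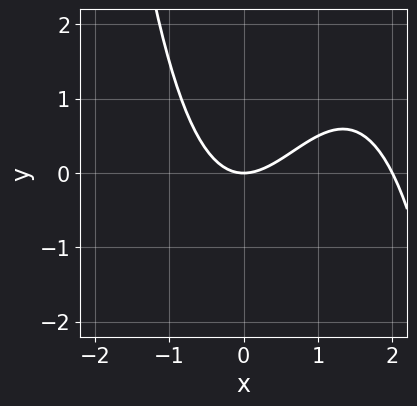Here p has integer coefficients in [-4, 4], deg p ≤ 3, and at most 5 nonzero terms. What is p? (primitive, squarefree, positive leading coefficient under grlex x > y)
x^3 - 2*x^2 + 2*y

First, degree: no degree-2 curve has this shape, so deg p = 3.
Then, reading off the gridlines: among the integer gridlines, it crosses the x-axis at x ∈ {0, 2}; it crosses the y-axis at the gridline y = 0.
Finally, putting this together gives p.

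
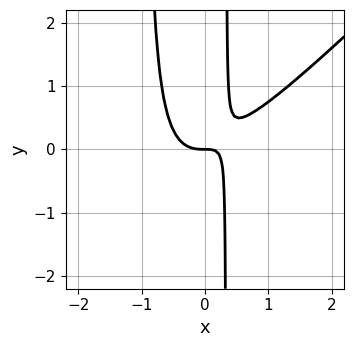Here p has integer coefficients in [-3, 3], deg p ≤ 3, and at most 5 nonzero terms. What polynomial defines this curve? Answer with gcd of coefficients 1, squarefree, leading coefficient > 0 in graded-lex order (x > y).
deg p = 3.
From the visible intercepts: one x-axis crossing is at x = 0; it crosses the y-axis at the gridline y = 0.
Assembling these constraints gives the stated polynomial.

3*x^3 - 3*x^2*y - 2*x*y + y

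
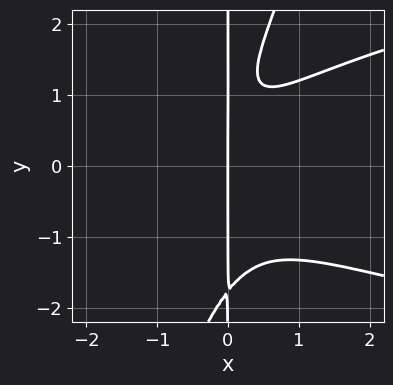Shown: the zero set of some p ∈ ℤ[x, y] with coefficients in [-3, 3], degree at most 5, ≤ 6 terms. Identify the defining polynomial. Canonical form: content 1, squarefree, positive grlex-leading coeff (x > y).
3*x^2*y^2 - x*y^3 - 3*x^3 + 2*x*y - 2*x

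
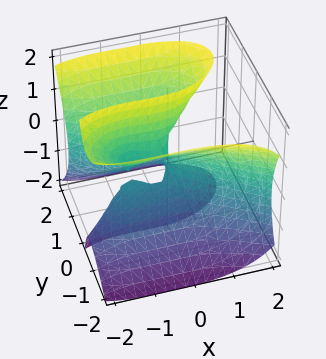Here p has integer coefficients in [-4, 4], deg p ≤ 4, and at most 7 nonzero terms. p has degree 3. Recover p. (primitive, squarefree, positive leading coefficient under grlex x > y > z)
1. The degree is 3 — the shape is more complex than any degree-2 surface.
2. Against the integer gridlines: one y-axis crossing is at y = 0; among the integer gridlines, it crosses the x-axis at x ∈ {-1, 0}; every point of the z-axis in the box is on the surface.
3. Matching integer coefficients to the picture gives p.

x^3 + 3*y^3 - 3*y*z^2 + 2*x^2 + x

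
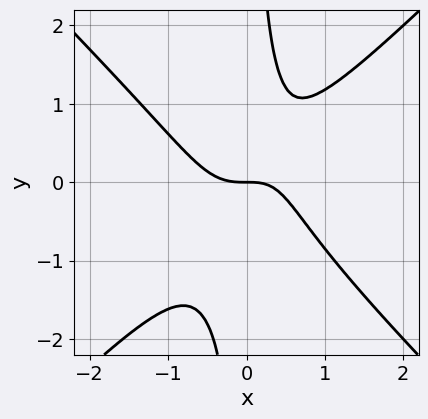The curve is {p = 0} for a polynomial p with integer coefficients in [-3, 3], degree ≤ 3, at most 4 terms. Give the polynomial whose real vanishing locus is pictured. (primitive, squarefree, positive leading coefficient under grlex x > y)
3*x^3 - 3*x*y^2 - x*y + 2*y

(a) The degree is 3 — a generic line meets the curve in up to 3 points.
(b) Reading off the gridlines: one y-axis crossing is at y = 0; it crosses the x-axis at the gridline x = 0.
(c) Matching integer coefficients to the picture gives p.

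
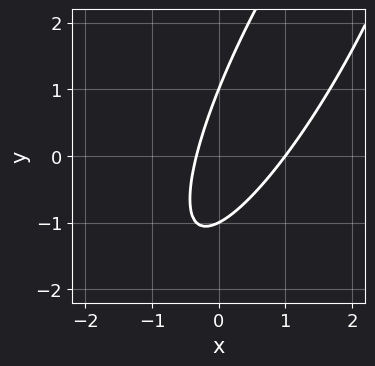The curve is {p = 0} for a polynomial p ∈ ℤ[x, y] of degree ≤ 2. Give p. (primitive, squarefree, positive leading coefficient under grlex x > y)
(a) The degree is 2 — no degree-1 curve has this shape.
(b) Checking where it meets the axes: it meets the x-axis at x = 1 (among the integer gridlines); the y-axis gridline crossings are at y ∈ {-1, 1}.
(c) The integer polynomial consistent with all of this is the stated p.

3*x^2 - 3*x*y + y^2 - 2*x - 1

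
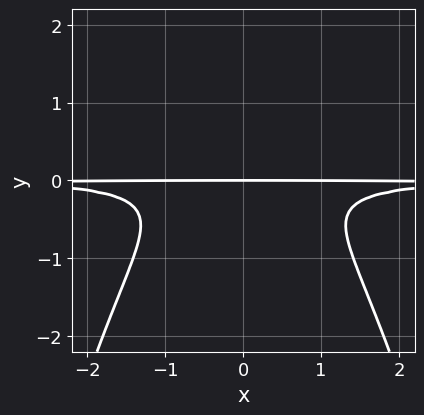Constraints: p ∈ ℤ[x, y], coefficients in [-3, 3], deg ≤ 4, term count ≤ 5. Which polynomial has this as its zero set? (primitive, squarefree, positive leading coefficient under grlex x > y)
deg p = 4. No degree-3 curve has this shape.
Symmetries: it's symmetric under x → −x, forcing even powers of x.
From the axis intercepts and sections: one y-axis crossing is at y = 0; every point of the x-axis in the box is on the curve.
Together with the visible shape, these determine p as stated.

2*x^2*y^2 + 3*y^3 + y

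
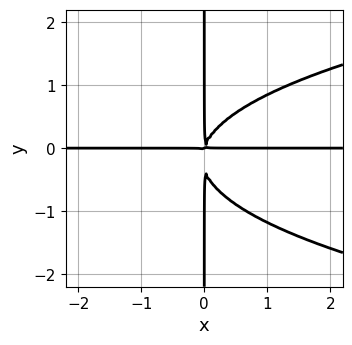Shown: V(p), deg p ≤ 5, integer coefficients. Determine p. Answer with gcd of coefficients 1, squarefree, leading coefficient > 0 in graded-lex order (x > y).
3*x*y^3 - 3*x^2*y + x*y^2

Degree: the shape is more complex than any degree-3 curve, so deg p = 4.
From the axis intercepts and sections: the visible y-axis segment lies entirely on the curve; the visible x-axis segment lies entirely on the curve.
Fitting integer coefficients to these (and the overall shape) gives p.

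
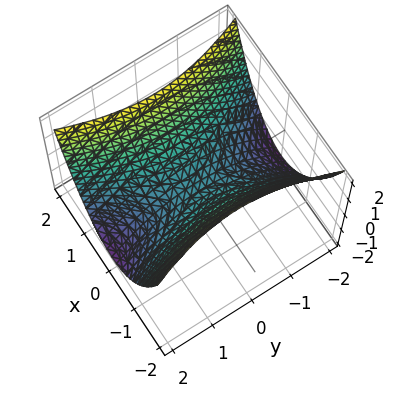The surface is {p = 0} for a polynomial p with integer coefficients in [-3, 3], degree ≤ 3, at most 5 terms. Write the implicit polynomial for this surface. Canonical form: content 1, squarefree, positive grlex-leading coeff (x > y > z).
deg p = 2. A hyperbolic paraboloid; a quadric.
Symmetries: the x ↦ −x reflection is a symmetry, so x appears only in even powers; it's symmetric under y → −y, forcing even powers of y.
From the visible intercepts: it crosses the z-axis at the gridline z = 0; it meets the x-axis at x = 0 (among the integer gridlines); it crosses the y-axis at the gridline y = 0.
Solving for integer coefficients yields p as stated.

3*x^2 - y^2 - 3*z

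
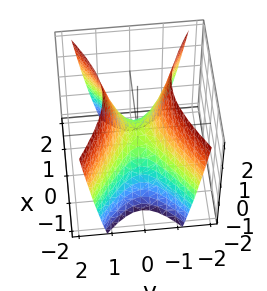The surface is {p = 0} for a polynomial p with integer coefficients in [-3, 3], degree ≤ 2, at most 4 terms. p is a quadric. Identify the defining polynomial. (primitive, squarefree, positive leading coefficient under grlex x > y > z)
x^2 - 2*y^2 + z

deg p = 2. A saddle surface; a quadric.
Symmetries: the x ↦ −x reflection is a symmetry, so x appears only in even powers; mirror symmetry y ↦ −y ⇒ only even powers of y.
Reading off the gridlines: one z-axis crossing is at z = 0; it meets the x-axis at x = 0 (among the integer gridlines); it meets the y-axis at y = 0 (among the integer gridlines).
Matching integer coefficients to the picture gives p.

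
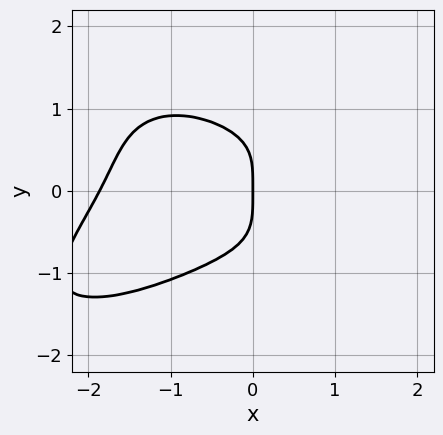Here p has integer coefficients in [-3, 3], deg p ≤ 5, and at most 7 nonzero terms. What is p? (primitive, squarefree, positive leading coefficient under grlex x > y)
1. deg p = 4.
2. From the axis intercepts and sections: it meets the x-axis at x = 0 (among the integer gridlines); it crosses the y-axis at the gridline y = 0.
3. These observations pin down the coefficients.

x^4 - x^3*y + 3*y^4 + x^3 + 3*x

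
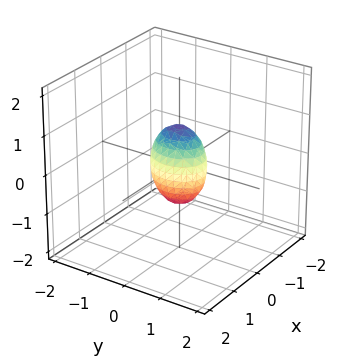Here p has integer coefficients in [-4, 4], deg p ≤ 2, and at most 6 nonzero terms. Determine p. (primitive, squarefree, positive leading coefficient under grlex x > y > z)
First, degree: a closed, bounded, convex surface; a quadric, so deg p = 2.
Then, symmetries: mirror symmetry y ↦ −y ⇒ only even powers of y; the z ↦ −z reflection is a symmetry, so z appears only in even powers; the x ↦ −x reflection is a symmetry, so x appears only in even powers.
Next, from the axis intercepts and sections: among the integer gridlines, it crosses the z-axis at z ∈ {-1, 1}.
Finally, matching integer coefficients to the picture gives p.

3*x^2 + 2*y^2 + z^2 - 1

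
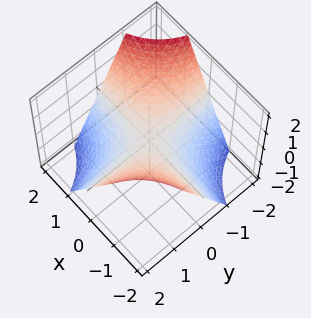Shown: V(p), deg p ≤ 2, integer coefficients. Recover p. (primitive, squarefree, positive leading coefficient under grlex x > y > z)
x*y + z

1. Degree: no degree-1 surface has this shape, so deg p = 2.
2. From the axis intercepts and sections: every point of the x-axis in the box is on the surface; it crosses the z-axis at the gridline z = 0.
3. Solving for integer coefficients yields p as stated. Check: (0, -2, 0) on the y-axis lies on the surface, and p(0, -2, 0) = 0. ✓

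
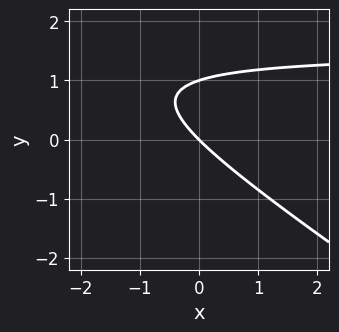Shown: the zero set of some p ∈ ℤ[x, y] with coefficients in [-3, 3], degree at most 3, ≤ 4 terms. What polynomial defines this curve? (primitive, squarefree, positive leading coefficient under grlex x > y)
2*x*y + 3*y^2 - 3*x - 3*y

First, the degree is 2 — a generic line meets the curve in up to 2 points.
Then, from the axis intercepts and sections: among the integer gridlines, it crosses the y-axis at y ∈ {0, 1}; it crosses the x-axis at the gridline x = 0.
Finally, matching integer coefficients to the picture gives p.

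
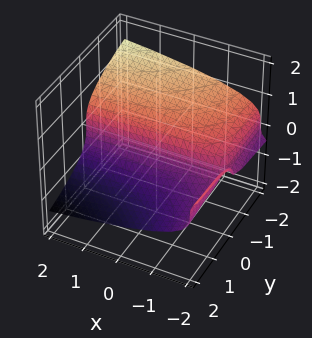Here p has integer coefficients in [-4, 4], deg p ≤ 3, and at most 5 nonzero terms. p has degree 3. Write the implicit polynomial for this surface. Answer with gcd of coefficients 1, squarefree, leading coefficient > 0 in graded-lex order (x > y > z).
3*z^3 + x*y + 2*y

The degree is 3 — a generic line meets the surface in up to 3 points.
Checking where it meets the axes: one z-axis crossing is at z = 0; it crosses the y-axis at the gridline y = 0; every point of the x-axis in the box is on the surface.
Assembling these constraints gives the stated polynomial.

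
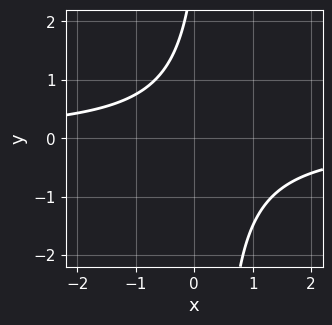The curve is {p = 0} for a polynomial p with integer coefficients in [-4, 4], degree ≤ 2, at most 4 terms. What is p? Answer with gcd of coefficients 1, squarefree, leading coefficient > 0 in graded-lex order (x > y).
3*x*y - y + 3

(a) Degree: no degree-1 curve has this shape, so deg p = 2.
(b) From the axis intercepts and sections: the curve avoids every integer x-axis point in the box; the curve avoids every integer y-axis point in the box.
(c) Together with the visible shape, these determine p as stated.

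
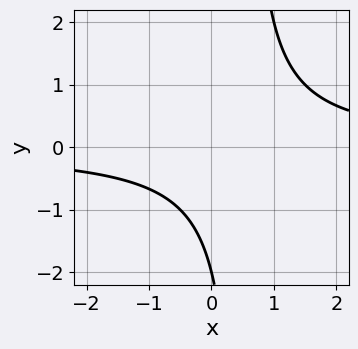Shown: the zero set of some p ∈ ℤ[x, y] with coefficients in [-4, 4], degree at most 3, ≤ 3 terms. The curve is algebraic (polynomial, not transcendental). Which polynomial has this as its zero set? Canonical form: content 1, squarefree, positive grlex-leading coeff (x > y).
Degree: the shape is more complex than any degree-1 curve, so deg p = 2.
Reading off the gridlines: no x-intercept at any integer in the box; it meets the y-axis at y = -2 (among the integer gridlines).
Solving for integer coefficients yields p as stated.

2*x*y - y - 2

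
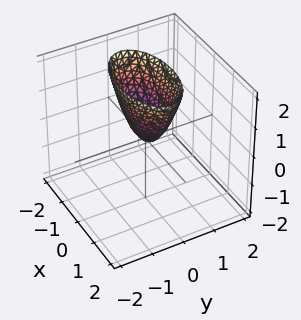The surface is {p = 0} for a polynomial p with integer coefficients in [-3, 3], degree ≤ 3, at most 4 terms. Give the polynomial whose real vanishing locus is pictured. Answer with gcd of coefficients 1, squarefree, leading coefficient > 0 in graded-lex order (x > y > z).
x^2 + 3*y^2 - z

1. The degree is 2 — a single bowl opening along one axis; a quadric.
2. Symmetries: it's symmetric under y → −y, forcing even powers of y; it's symmetric under x → −x, forcing even powers of x.
3. Reading off the gridlines: it meets the z-axis at z = 0 (among the integer gridlines); it crosses the y-axis at the gridline y = 0.
4. Together with the visible shape, these determine p as stated.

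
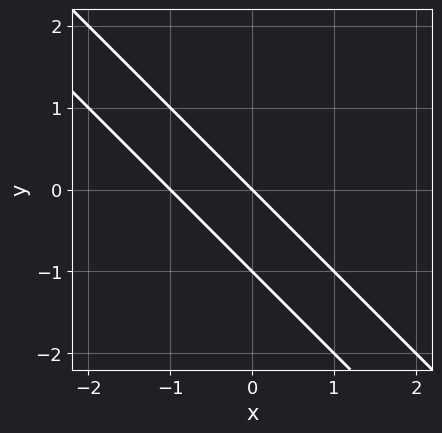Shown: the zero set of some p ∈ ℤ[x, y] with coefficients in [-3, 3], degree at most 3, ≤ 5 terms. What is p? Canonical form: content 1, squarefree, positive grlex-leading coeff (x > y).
The degree is 2 — a generic line meets the curve in up to 2 points.
Checking where it meets the axes: among the integer gridlines, it crosses the x-axis at x ∈ {-1, 0}; the y-axis gridline crossings are at y ∈ {-1, 0}.
Matching integer coefficients to the picture gives p.

x^2 + 2*x*y + y^2 + x + y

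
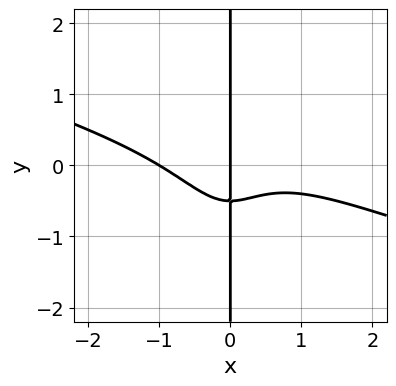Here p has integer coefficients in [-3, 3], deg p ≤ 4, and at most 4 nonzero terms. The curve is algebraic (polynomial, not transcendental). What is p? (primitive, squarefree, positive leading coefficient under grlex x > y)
(a) The degree is 4 — a generic line meets the curve in up to 4 points.
(b) From the visible intercepts: among the integer gridlines, it crosses the x-axis at x ∈ {-1, 0}; the visible y-axis segment lies entirely on the curve.
(c) Fitting integer coefficients to these (and the overall shape) gives p.

x^4 + 3*x^3*y + 2*x*y + x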